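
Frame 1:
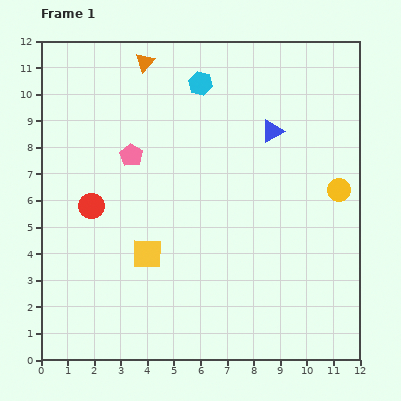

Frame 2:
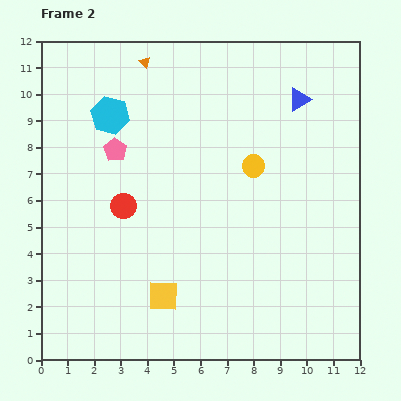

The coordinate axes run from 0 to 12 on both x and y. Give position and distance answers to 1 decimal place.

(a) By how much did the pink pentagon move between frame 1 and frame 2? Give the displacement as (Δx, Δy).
(-0.6, 0.2)

The pink pentagon was at (3.4, 7.7) in frame 1 and (2.8, 7.9) in frame 2.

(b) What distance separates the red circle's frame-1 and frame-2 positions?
1.2

The red circle moved from (1.9, 5.8) to (3.1, 5.8), a distance of √(1.2² + 0.0²) ≈ 1.2.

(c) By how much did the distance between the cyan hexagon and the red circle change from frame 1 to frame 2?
-2.8

Distance in frame 1: 6.2. Distance in frame 2: 3.4.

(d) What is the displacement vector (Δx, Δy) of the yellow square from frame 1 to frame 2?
(0.6, -1.6)

The yellow square was at (4.0, 4.0) in frame 1 and (4.6, 2.4) in frame 2.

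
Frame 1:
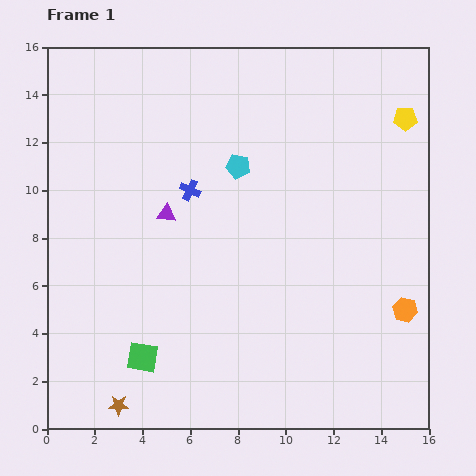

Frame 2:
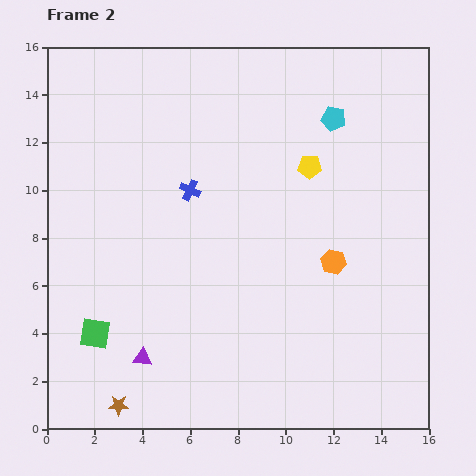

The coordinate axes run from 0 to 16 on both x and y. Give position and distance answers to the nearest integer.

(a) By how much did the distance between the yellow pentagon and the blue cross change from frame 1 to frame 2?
-4

Distance in frame 1: 9. Distance in frame 2: 5.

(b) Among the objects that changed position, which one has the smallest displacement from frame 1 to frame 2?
the green square

(moved 2)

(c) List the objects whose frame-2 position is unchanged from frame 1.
the blue cross, the brown star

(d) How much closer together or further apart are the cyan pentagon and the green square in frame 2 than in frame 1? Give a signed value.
+4

Distance in frame 1: 9. Distance in frame 2: 13.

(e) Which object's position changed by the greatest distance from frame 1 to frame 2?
the purple triangle

(moved 6; next 4)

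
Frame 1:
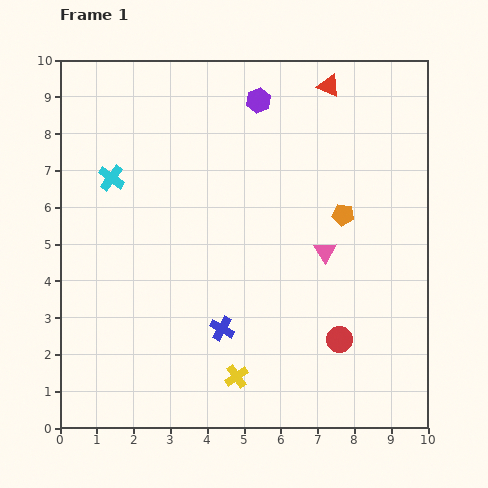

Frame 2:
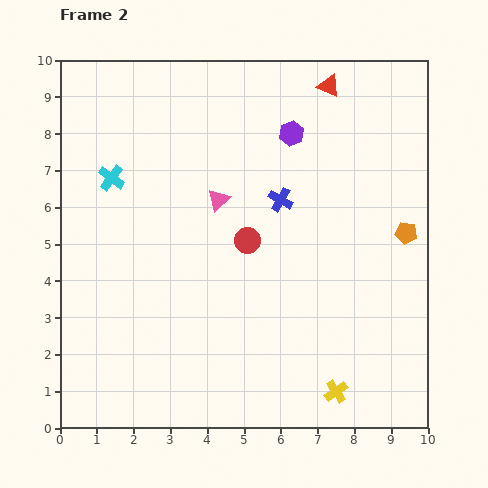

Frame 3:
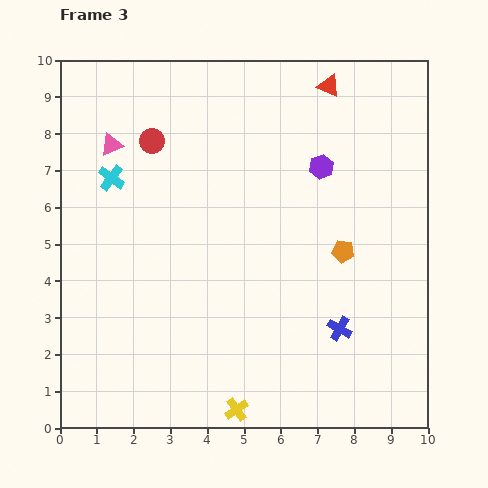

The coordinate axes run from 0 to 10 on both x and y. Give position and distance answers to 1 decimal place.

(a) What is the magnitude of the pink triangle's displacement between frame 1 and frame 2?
3.2

The pink triangle moved from (7.2, 4.8) to (4.3, 6.2), a distance of √(2.9² + 1.4²) ≈ 3.2.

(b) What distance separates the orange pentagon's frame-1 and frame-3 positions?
1.0

The orange pentagon moved from (7.7, 5.8) to (7.7, 4.8), a distance of √(0.0² + 1.0²) ≈ 1.0.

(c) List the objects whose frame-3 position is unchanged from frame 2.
the red triangle, the cyan cross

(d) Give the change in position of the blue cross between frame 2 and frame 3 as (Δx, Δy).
(1.6, -3.5)

The blue cross was at (6.0, 6.2) in frame 2 and (7.6, 2.7) in frame 3.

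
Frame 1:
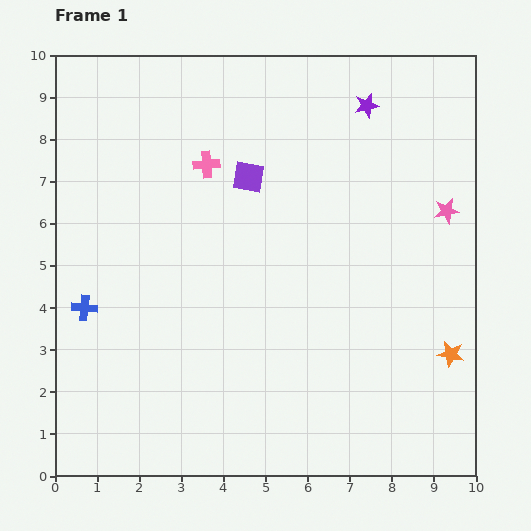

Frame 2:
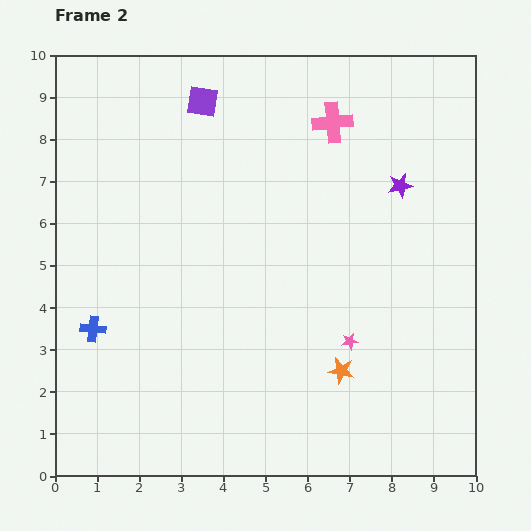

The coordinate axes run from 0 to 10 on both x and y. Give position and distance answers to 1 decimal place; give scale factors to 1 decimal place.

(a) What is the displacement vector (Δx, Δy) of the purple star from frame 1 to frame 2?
(0.8, -1.9)

The purple star was at (7.4, 8.8) in frame 1 and (8.2, 6.9) in frame 2.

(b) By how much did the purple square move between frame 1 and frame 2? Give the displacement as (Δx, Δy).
(-1.1, 1.8)

The purple square was at (4.6, 7.1) in frame 1 and (3.5, 8.9) in frame 2.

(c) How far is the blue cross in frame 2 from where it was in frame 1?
0.5

The blue cross moved from (0.7, 4.0) to (0.9, 3.5), a distance of √(0.2² + 0.5²) ≈ 0.5.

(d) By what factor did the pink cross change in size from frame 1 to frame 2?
1.5×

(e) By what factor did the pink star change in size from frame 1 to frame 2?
0.7×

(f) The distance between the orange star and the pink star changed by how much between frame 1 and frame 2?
-2.7

Distance in frame 1: 3.4. Distance in frame 2: 0.7.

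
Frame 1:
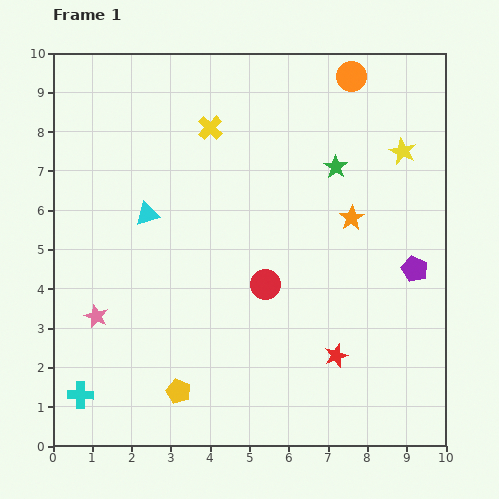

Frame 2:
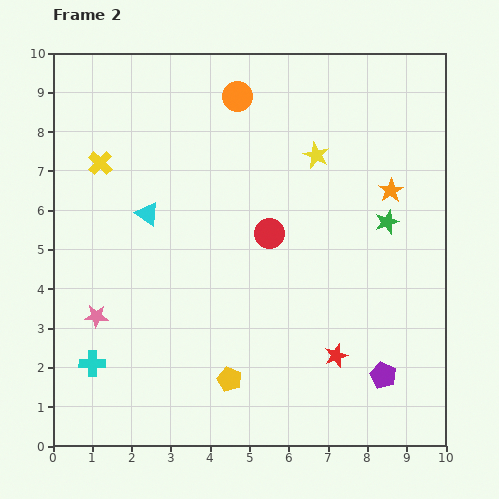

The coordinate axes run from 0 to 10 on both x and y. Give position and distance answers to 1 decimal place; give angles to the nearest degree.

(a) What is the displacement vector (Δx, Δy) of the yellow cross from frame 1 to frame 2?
(-2.8, -0.9)

The yellow cross was at (4.0, 8.1) in frame 1 and (1.2, 7.2) in frame 2.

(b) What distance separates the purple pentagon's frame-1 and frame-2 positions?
2.8

The purple pentagon moved from (9.2, 4.5) to (8.4, 1.8), a distance of √(0.8² + 2.7²) ≈ 2.8.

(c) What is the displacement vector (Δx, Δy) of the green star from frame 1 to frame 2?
(1.3, -1.4)

The green star was at (7.2, 7.1) in frame 1 and (8.5, 5.7) in frame 2.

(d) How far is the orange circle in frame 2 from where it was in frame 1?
2.9

The orange circle moved from (7.6, 9.4) to (4.7, 8.9), a distance of √(2.9² + 0.5²) ≈ 2.9.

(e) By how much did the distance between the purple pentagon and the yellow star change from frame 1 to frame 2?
+2.9

Distance in frame 1: 3.0. Distance in frame 2: 5.9.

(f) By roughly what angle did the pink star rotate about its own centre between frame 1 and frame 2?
22° counter-clockwise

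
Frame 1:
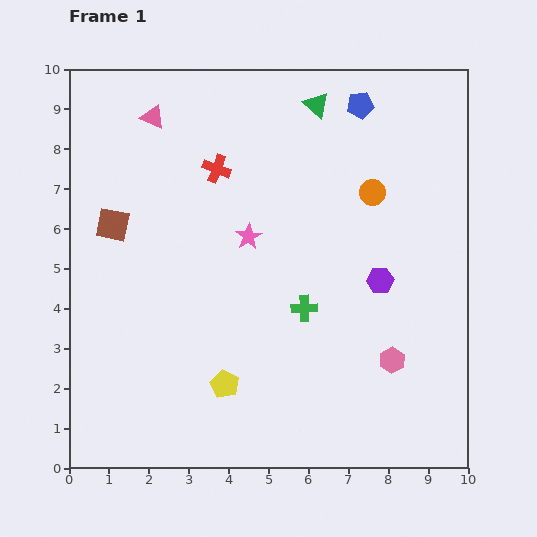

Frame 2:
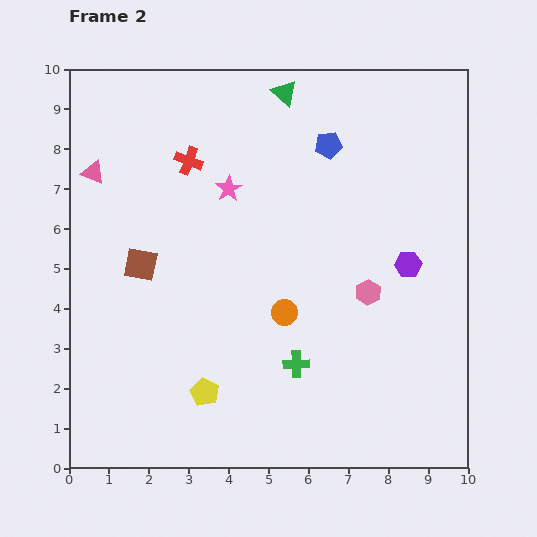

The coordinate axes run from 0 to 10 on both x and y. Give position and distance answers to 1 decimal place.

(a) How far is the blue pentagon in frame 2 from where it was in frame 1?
1.3

The blue pentagon moved from (7.3, 9.1) to (6.5, 8.1), a distance of √(0.8² + 1.0²) ≈ 1.3.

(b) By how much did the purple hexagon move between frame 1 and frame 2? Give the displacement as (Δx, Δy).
(0.7, 0.4)

The purple hexagon was at (7.8, 4.7) in frame 1 and (8.5, 5.1) in frame 2.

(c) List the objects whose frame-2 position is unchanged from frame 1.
none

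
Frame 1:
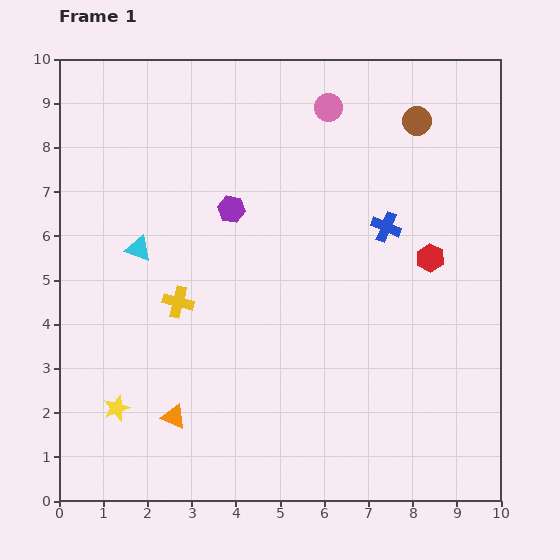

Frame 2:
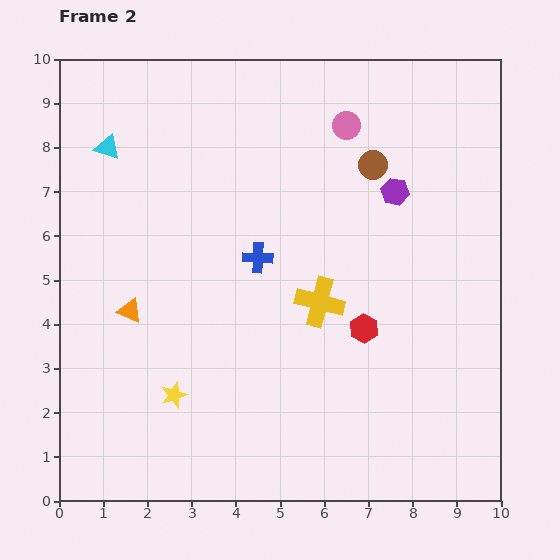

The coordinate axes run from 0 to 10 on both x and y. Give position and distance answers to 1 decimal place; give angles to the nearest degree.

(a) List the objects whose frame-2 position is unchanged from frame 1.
none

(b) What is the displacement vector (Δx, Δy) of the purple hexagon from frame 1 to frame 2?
(3.7, 0.4)

The purple hexagon was at (3.9, 6.6) in frame 1 and (7.6, 7.0) in frame 2.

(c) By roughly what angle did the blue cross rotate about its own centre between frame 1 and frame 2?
21° counter-clockwise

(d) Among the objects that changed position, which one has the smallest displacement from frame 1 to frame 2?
the pink circle

(moved 0.6)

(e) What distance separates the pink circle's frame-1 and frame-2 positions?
0.6

The pink circle moved from (6.1, 8.9) to (6.5, 8.5), a distance of √(0.4² + 0.4²) ≈ 0.6.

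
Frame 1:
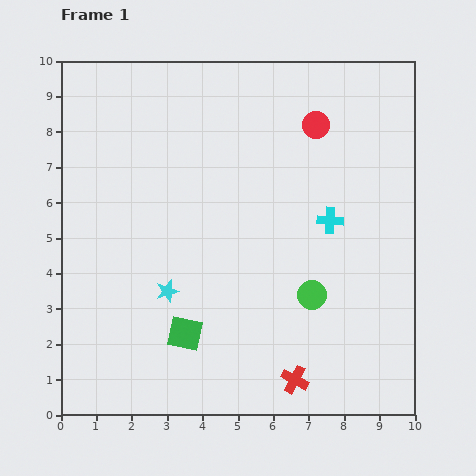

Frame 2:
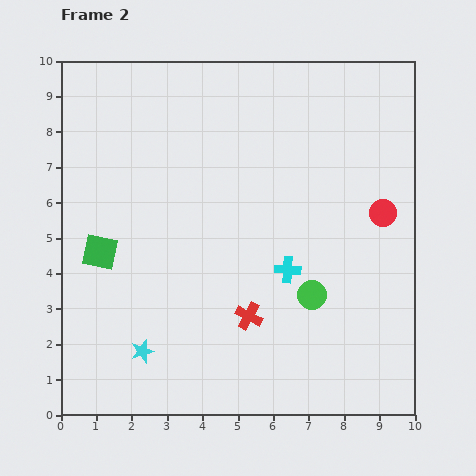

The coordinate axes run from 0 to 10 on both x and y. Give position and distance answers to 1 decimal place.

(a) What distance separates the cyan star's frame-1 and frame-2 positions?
1.8

The cyan star moved from (3.0, 3.5) to (2.3, 1.8), a distance of √(0.7² + 1.7²) ≈ 1.8.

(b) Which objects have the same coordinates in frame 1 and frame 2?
the green circle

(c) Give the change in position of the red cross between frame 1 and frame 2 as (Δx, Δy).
(-1.3, 1.8)

The red cross was at (6.6, 1.0) in frame 1 and (5.3, 2.8) in frame 2.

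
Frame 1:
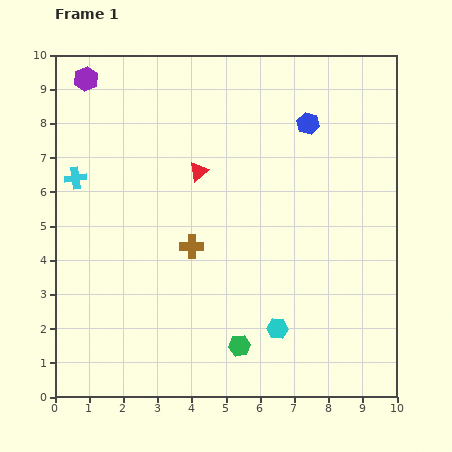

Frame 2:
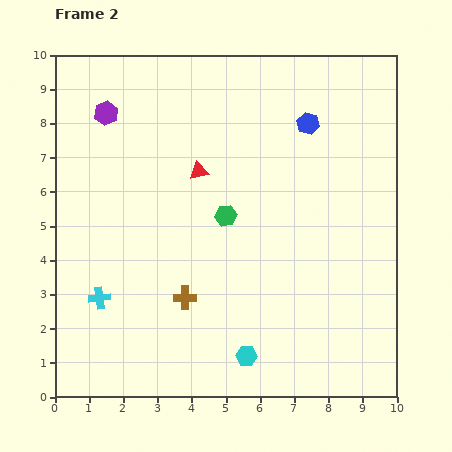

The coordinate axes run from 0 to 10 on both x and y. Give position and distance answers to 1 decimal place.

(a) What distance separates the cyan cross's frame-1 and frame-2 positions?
3.6

The cyan cross moved from (0.6, 6.4) to (1.3, 2.9), a distance of √(0.7² + 3.5²) ≈ 3.6.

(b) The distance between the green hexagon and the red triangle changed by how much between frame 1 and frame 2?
-3.7

Distance in frame 1: 5.2. Distance in frame 2: 1.5.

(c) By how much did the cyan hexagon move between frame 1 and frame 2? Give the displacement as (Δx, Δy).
(-0.9, -0.8)

The cyan hexagon was at (6.5, 2.0) in frame 1 and (5.6, 1.2) in frame 2.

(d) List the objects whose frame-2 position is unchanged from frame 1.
the red triangle, the blue hexagon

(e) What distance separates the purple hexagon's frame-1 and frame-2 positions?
1.2

The purple hexagon moved from (0.9, 9.3) to (1.5, 8.3), a distance of √(0.6² + 1.0²) ≈ 1.2.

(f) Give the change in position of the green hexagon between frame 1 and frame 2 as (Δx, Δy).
(-0.4, 3.8)

The green hexagon was at (5.4, 1.5) in frame 1 and (5.0, 5.3) in frame 2.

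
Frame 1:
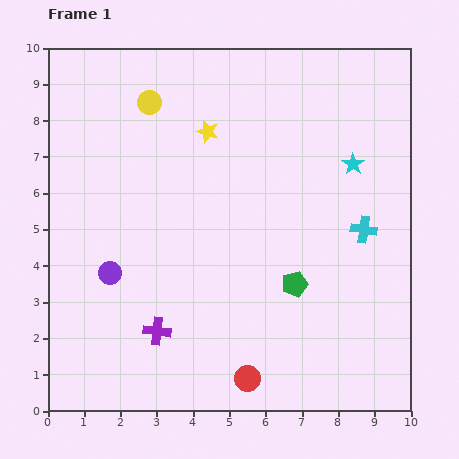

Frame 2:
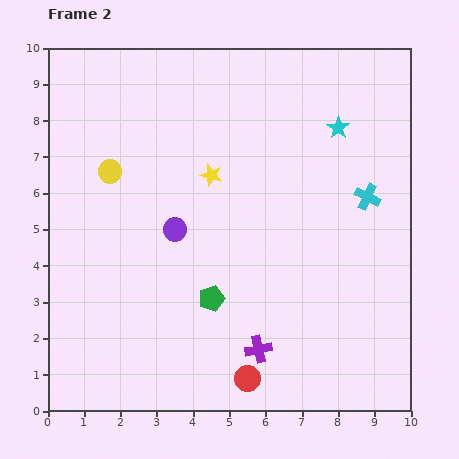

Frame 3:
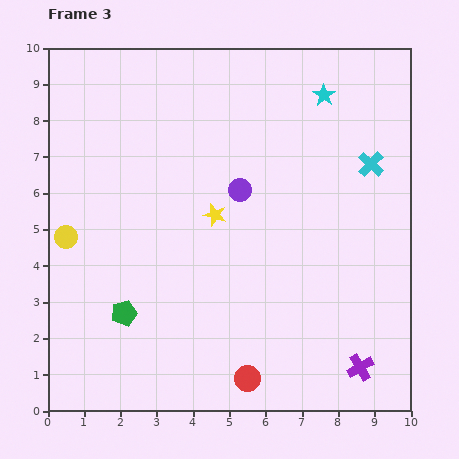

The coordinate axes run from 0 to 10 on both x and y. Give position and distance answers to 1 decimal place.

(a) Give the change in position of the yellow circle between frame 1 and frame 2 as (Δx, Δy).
(-1.1, -1.9)

The yellow circle was at (2.8, 8.5) in frame 1 and (1.7, 6.6) in frame 2.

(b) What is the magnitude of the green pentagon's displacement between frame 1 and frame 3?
4.8

The green pentagon moved from (6.8, 3.5) to (2.1, 2.7), a distance of √(4.7² + 0.8²) ≈ 4.8.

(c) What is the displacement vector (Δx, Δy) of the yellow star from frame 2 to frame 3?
(0.1, -1.1)

The yellow star was at (4.5, 6.5) in frame 2 and (4.6, 5.4) in frame 3.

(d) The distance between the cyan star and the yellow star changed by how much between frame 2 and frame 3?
+0.8

Distance in frame 2: 3.7. Distance in frame 3: 4.5.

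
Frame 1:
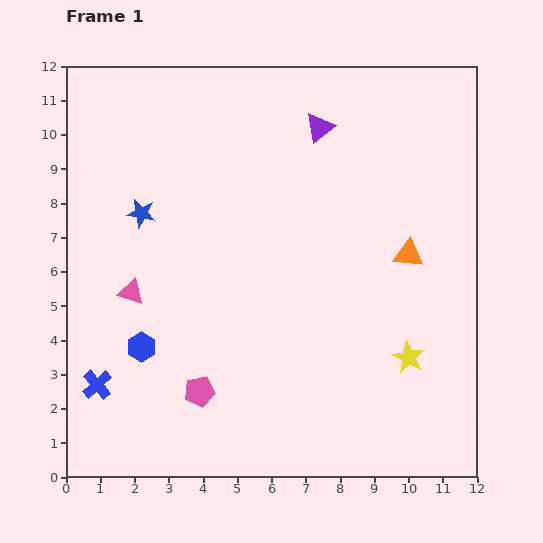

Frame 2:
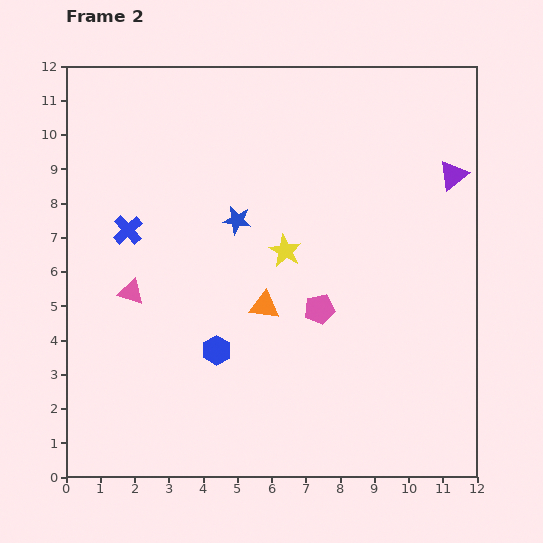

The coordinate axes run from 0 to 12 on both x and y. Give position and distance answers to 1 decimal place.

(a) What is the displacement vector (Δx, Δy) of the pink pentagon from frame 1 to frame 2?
(3.5, 2.4)

The pink pentagon was at (3.9, 2.5) in frame 1 and (7.4, 4.9) in frame 2.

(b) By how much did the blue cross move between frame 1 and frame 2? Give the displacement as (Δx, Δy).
(0.9, 4.5)

The blue cross was at (0.9, 2.7) in frame 1 and (1.8, 7.2) in frame 2.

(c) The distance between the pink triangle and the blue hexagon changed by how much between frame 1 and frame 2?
+1.4

Distance in frame 1: 1.6. Distance in frame 2: 3.0.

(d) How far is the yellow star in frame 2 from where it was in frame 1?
4.8

The yellow star moved from (10.0, 3.5) to (6.4, 6.6), a distance of √(3.6² + 3.1²) ≈ 4.8.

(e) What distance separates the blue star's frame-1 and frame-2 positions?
2.8

The blue star moved from (2.2, 7.7) to (5.0, 7.5), a distance of √(2.8² + 0.2²) ≈ 2.8.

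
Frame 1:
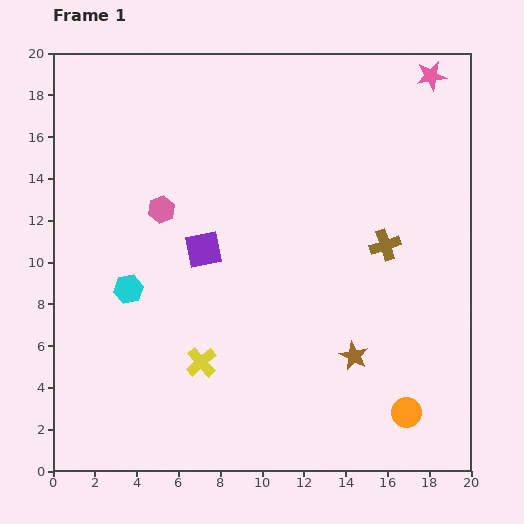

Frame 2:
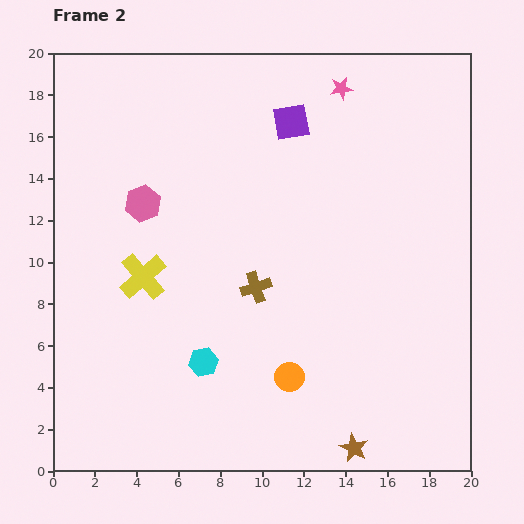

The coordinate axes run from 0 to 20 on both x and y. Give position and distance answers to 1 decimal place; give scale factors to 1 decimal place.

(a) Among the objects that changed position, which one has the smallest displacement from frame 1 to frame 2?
the pink hexagon

(moved 0.9)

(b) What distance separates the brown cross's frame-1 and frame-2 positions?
6.5

The brown cross moved from (15.9, 10.8) to (9.7, 8.8), a distance of √(6.2² + 2.0²) ≈ 6.5.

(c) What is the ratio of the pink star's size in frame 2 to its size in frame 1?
0.8×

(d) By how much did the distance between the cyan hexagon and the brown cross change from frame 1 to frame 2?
-8.1

Distance in frame 1: 12.5. Distance in frame 2: 4.4.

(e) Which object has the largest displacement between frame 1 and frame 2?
the purple square

(moved 7.4; next 6.5)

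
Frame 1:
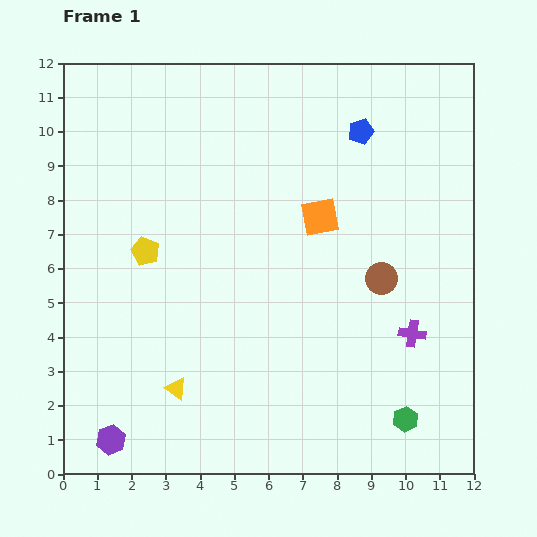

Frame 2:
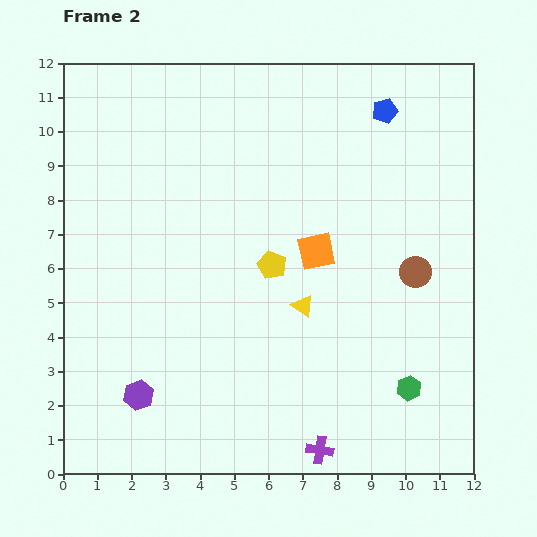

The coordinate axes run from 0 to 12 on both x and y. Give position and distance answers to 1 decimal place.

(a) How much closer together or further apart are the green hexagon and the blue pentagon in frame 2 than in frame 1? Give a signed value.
-0.4

Distance in frame 1: 8.5. Distance in frame 2: 8.1.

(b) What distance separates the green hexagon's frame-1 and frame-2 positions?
0.9

The green hexagon moved from (10.0, 1.6) to (10.1, 2.5), a distance of √(0.1² + 0.9²) ≈ 0.9.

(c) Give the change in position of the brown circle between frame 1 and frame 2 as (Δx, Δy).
(1.0, 0.2)

The brown circle was at (9.3, 5.7) in frame 1 and (10.3, 5.9) in frame 2.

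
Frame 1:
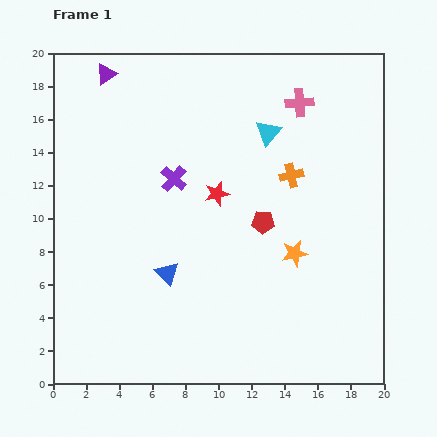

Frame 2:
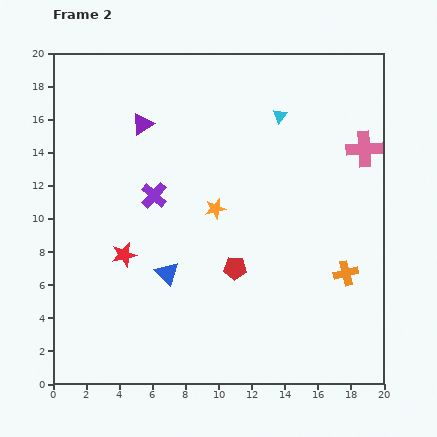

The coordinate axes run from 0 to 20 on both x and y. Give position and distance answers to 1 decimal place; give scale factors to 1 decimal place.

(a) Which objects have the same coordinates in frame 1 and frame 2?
the blue triangle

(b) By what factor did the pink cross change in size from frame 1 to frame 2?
1.3×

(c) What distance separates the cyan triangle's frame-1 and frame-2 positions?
1.2

The cyan triangle moved from (13.0, 15.2) to (13.7, 16.2), a distance of √(0.7² + 1.0²) ≈ 1.2.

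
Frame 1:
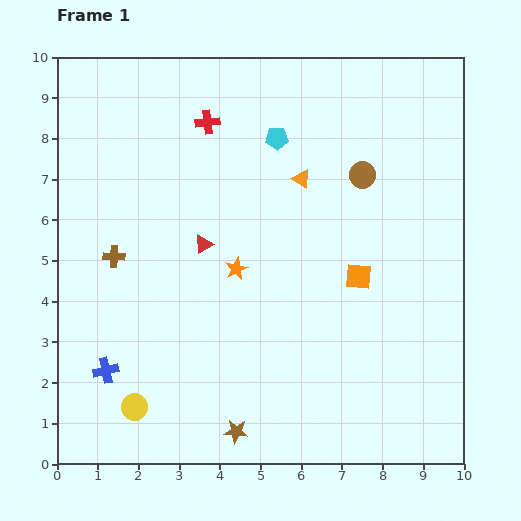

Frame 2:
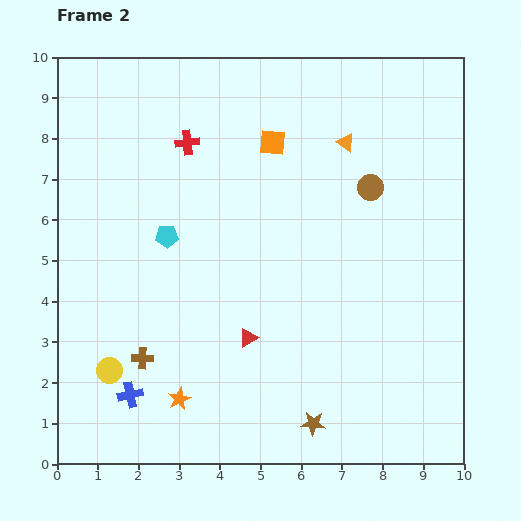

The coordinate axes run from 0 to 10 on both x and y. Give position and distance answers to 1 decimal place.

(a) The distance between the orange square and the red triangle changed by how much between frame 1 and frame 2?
+0.9

Distance in frame 1: 3.9. Distance in frame 2: 4.8.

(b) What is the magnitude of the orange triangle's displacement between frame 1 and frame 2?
1.4

The orange triangle moved from (6.0, 7.0) to (7.1, 7.9), a distance of √(1.1² + 0.9²) ≈ 1.4.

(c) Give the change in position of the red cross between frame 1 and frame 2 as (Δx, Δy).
(-0.5, -0.5)

The red cross was at (3.7, 8.4) in frame 1 and (3.2, 7.9) in frame 2.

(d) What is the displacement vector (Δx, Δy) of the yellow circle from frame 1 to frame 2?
(-0.6, 0.9)

The yellow circle was at (1.9, 1.4) in frame 1 and (1.3, 2.3) in frame 2.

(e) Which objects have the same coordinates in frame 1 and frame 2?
none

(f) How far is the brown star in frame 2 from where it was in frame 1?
1.9

The brown star moved from (4.4, 0.8) to (6.3, 1.0), a distance of √(1.9² + 0.2²) ≈ 1.9.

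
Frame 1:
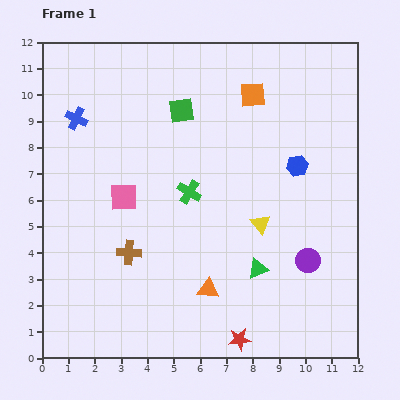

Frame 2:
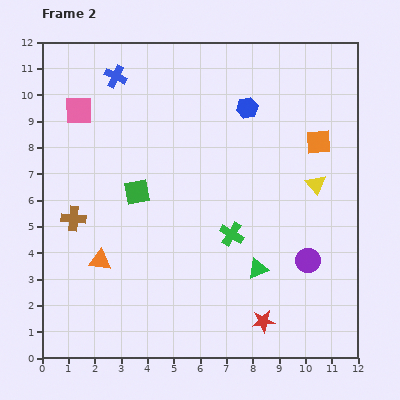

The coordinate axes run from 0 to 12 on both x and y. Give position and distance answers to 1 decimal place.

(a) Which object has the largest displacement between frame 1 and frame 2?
the orange triangle

(moved 4.2; next 3.7)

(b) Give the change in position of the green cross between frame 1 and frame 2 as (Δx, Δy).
(1.6, -1.6)

The green cross was at (5.6, 6.3) in frame 1 and (7.2, 4.7) in frame 2.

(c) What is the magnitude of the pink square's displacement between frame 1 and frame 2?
3.7

The pink square moved from (3.1, 6.1) to (1.4, 9.4), a distance of √(1.7² + 3.3²) ≈ 3.7.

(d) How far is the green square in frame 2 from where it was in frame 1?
3.5

The green square moved from (5.3, 9.4) to (3.6, 6.3), a distance of √(1.7² + 3.1²) ≈ 3.5.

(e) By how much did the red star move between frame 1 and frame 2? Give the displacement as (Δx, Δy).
(0.9, 0.7)

The red star was at (7.5, 0.7) in frame 1 and (8.4, 1.4) in frame 2.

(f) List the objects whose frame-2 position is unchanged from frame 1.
the green triangle, the purple circle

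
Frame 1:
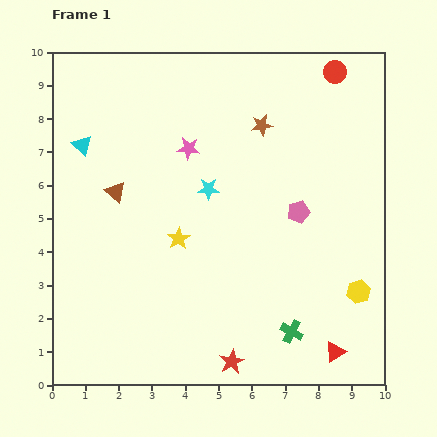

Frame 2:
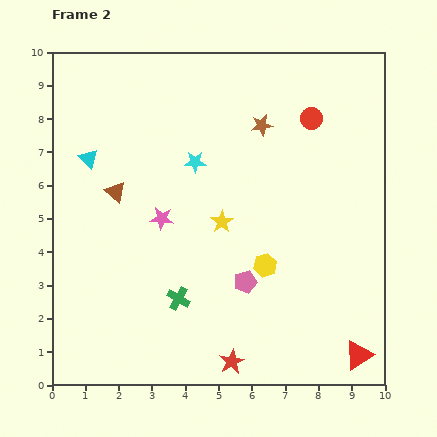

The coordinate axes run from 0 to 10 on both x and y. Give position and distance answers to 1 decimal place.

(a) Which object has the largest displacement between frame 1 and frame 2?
the green cross

(moved 3.5; next 2.9)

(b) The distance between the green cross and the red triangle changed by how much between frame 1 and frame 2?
+4.3

Distance in frame 1: 1.4. Distance in frame 2: 5.7.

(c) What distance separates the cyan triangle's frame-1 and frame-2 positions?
0.4

The cyan triangle moved from (0.9, 7.2) to (1.1, 6.8), a distance of √(0.2² + 0.4²) ≈ 0.4.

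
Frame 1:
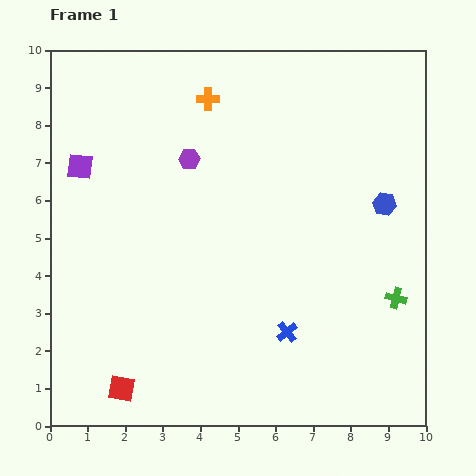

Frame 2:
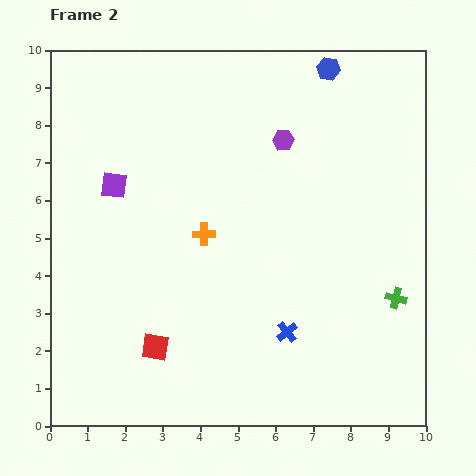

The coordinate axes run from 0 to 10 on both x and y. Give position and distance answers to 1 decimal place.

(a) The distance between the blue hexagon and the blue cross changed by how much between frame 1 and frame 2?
+2.8

Distance in frame 1: 4.3. Distance in frame 2: 7.1.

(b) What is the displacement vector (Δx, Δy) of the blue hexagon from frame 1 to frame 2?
(-1.5, 3.6)

The blue hexagon was at (8.9, 5.9) in frame 1 and (7.4, 9.5) in frame 2.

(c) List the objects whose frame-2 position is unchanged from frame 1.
the green cross, the blue cross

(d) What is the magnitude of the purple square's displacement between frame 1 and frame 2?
1.0

The purple square moved from (0.8, 6.9) to (1.7, 6.4), a distance of √(0.9² + 0.5²) ≈ 1.0.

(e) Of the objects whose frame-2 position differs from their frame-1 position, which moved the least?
the purple square

(moved 1.0)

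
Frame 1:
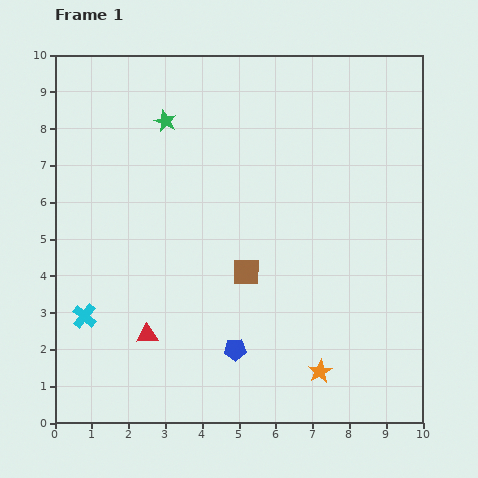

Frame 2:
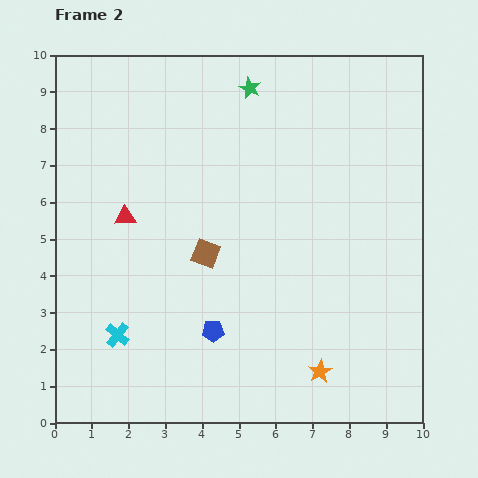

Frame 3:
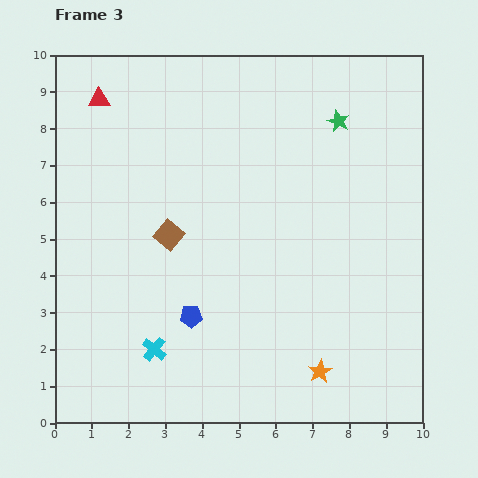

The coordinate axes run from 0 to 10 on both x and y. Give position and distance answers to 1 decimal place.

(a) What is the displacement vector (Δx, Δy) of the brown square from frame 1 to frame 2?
(-1.1, 0.5)

The brown square was at (5.2, 4.1) in frame 1 and (4.1, 4.6) in frame 2.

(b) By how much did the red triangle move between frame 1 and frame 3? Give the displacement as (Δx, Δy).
(-1.3, 6.4)

The red triangle was at (2.5, 2.4) in frame 1 and (1.2, 8.8) in frame 3.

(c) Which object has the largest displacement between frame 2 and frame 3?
the red triangle

(moved 3.3; next 2.6)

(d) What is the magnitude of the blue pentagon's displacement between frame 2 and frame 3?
0.7

The blue pentagon moved from (4.3, 2.5) to (3.7, 2.9), a distance of √(0.6² + 0.4²) ≈ 0.7.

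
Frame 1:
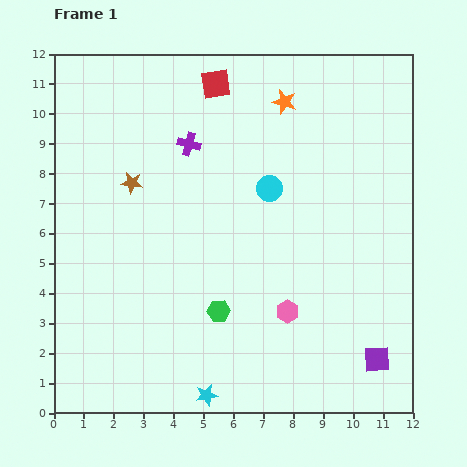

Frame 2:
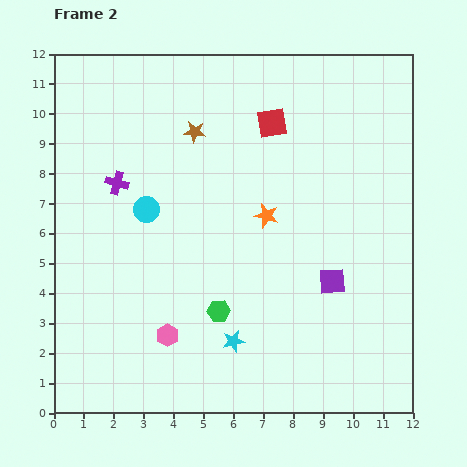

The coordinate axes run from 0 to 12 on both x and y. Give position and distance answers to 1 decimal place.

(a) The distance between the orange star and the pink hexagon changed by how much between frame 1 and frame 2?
-1.8

Distance in frame 1: 7.0. Distance in frame 2: 5.2.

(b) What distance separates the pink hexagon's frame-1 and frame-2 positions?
4.1

The pink hexagon moved from (7.8, 3.4) to (3.8, 2.6), a distance of √(4.0² + 0.8²) ≈ 4.1.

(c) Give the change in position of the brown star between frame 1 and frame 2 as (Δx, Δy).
(2.1, 1.7)

The brown star was at (2.6, 7.7) in frame 1 and (4.7, 9.4) in frame 2.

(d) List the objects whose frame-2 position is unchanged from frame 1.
the green hexagon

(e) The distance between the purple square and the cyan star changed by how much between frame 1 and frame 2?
-1.9

Distance in frame 1: 5.8. Distance in frame 2: 3.9.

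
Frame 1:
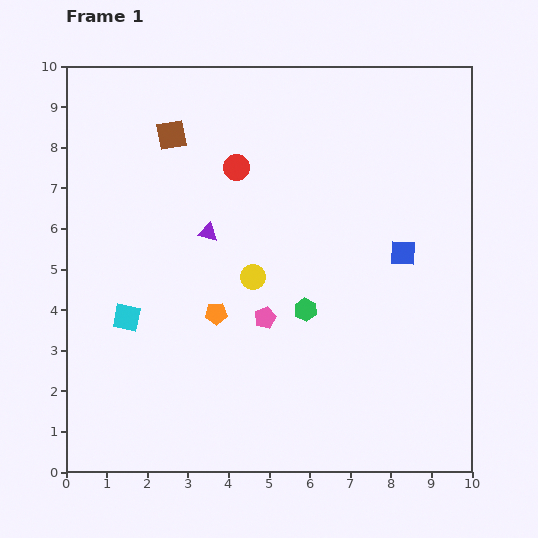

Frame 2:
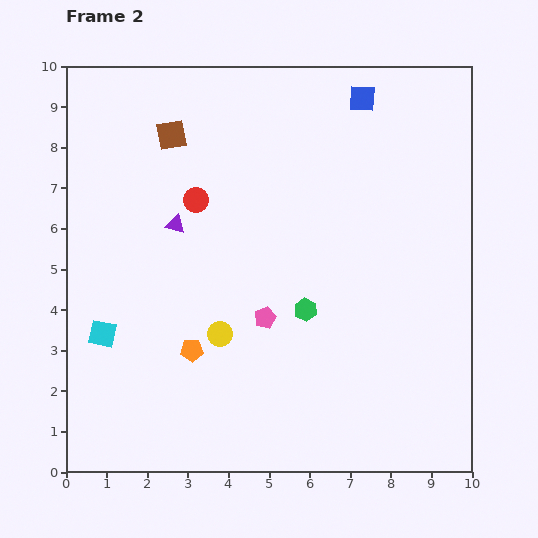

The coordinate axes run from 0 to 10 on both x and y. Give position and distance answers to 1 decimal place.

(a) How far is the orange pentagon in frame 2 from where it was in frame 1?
1.1

The orange pentagon moved from (3.7, 3.9) to (3.1, 3.0), a distance of √(0.6² + 0.9²) ≈ 1.1.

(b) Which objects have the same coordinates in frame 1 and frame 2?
the brown square, the pink pentagon, the green hexagon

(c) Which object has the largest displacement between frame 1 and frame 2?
the blue square

(moved 3.9; next 1.6)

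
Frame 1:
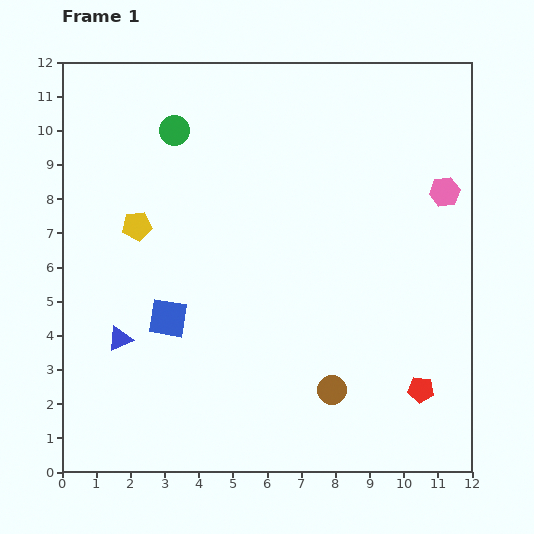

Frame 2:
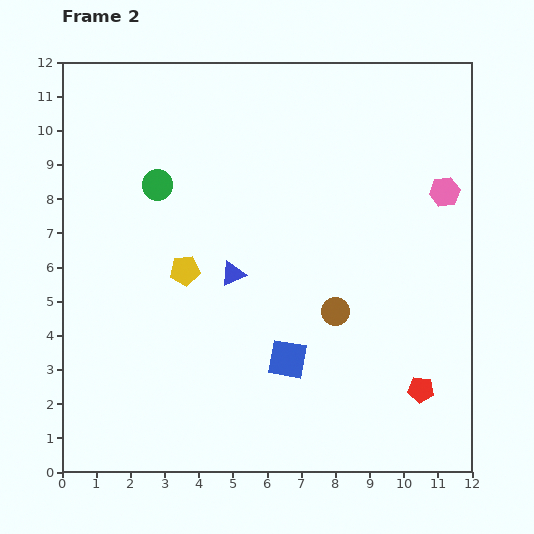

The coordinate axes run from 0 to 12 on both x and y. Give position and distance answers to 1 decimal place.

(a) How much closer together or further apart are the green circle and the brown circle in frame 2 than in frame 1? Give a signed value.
-2.5

Distance in frame 1: 8.9. Distance in frame 2: 6.4.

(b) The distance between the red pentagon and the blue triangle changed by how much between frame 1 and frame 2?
-2.4

Distance in frame 1: 8.9. Distance in frame 2: 6.5.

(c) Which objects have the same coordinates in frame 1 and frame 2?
the pink hexagon, the red pentagon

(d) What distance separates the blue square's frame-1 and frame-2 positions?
3.7

The blue square moved from (3.1, 4.5) to (6.6, 3.3), a distance of √(3.5² + 1.2²) ≈ 3.7.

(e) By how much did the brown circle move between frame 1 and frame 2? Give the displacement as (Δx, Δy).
(0.1, 2.3)

The brown circle was at (7.9, 2.4) in frame 1 and (8.0, 4.7) in frame 2.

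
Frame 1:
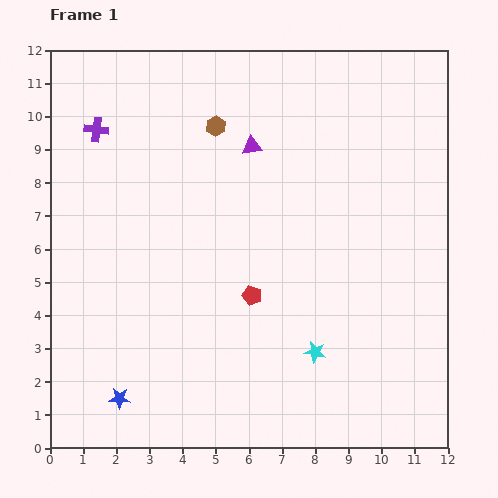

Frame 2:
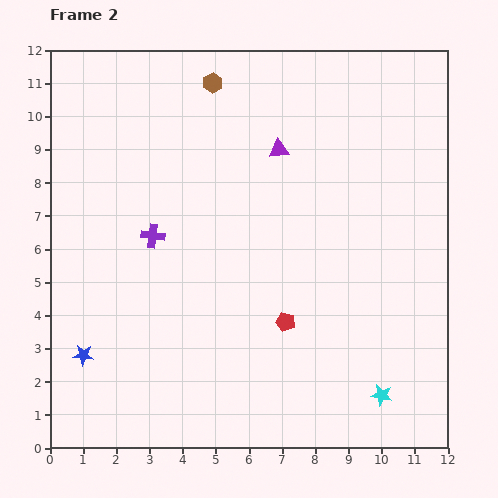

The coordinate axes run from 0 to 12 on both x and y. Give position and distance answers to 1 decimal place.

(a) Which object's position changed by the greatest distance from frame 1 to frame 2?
the purple cross

(moved 3.6; next 2.4)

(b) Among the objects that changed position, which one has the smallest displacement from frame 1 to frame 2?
the purple triangle

(moved 0.8)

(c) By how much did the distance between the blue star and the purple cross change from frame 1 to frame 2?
-3.9

Distance in frame 1: 8.1. Distance in frame 2: 4.2.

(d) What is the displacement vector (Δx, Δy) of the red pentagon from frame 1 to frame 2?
(1.0, -0.8)

The red pentagon was at (6.1, 4.6) in frame 1 and (7.1, 3.8) in frame 2.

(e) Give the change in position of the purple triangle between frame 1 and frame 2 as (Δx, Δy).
(0.8, -0.1)

The purple triangle was at (6.1, 9.1) in frame 1 and (6.9, 9.0) in frame 2.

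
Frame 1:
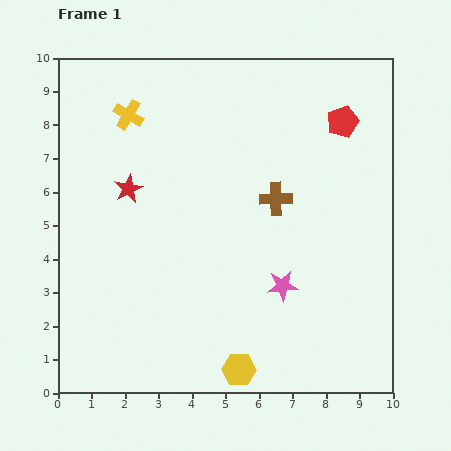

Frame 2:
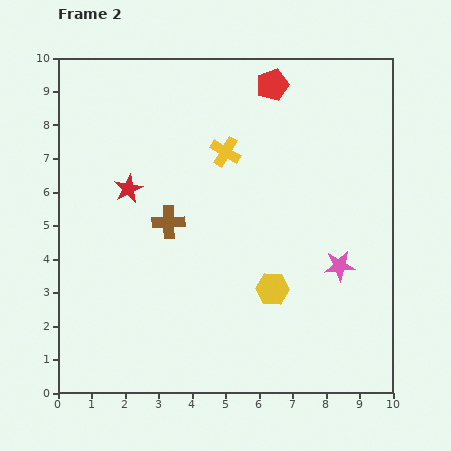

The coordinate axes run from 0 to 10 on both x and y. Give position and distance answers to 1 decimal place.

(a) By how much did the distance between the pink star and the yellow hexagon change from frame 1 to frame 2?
-0.7

Distance in frame 1: 2.8. Distance in frame 2: 2.1.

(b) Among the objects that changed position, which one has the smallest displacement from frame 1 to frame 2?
the pink star

(moved 1.8)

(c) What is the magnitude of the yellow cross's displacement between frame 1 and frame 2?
3.1

The yellow cross moved from (2.1, 8.3) to (5.0, 7.2), a distance of √(2.9² + 1.1²) ≈ 3.1.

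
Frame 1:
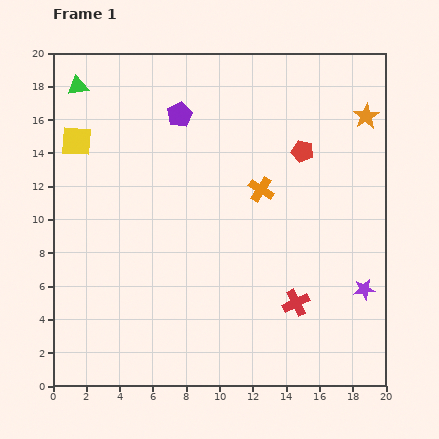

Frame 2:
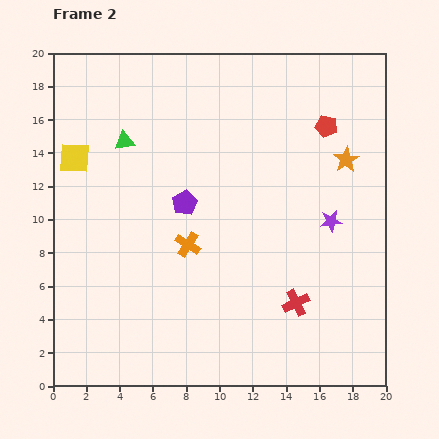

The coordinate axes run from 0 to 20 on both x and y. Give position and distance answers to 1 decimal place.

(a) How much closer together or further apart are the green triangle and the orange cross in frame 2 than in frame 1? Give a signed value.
-5.3

Distance in frame 1: 12.6. Distance in frame 2: 7.3.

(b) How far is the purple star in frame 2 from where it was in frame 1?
4.6

The purple star moved from (18.7, 5.8) to (16.7, 9.9), a distance of √(2.0² + 4.1²) ≈ 4.6.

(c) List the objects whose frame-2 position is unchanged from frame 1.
the red cross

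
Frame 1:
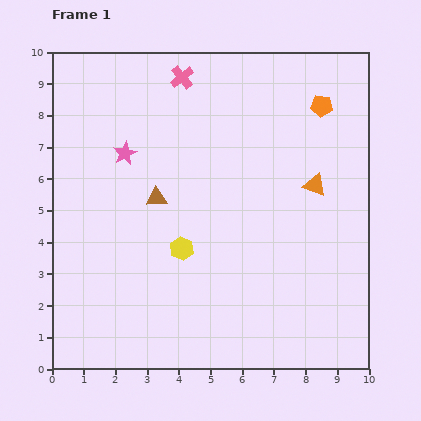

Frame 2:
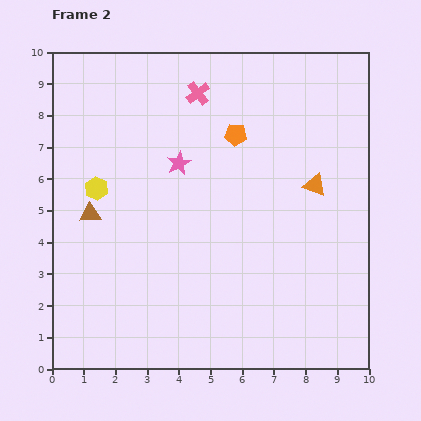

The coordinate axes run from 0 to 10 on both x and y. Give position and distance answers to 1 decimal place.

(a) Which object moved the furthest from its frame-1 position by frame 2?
the yellow hexagon

(moved 3.3; next 2.8)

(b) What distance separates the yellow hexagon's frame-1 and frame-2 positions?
3.3

The yellow hexagon moved from (4.1, 3.8) to (1.4, 5.7), a distance of √(2.7² + 1.9²) ≈ 3.3.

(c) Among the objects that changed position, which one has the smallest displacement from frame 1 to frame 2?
the pink cross

(moved 0.7)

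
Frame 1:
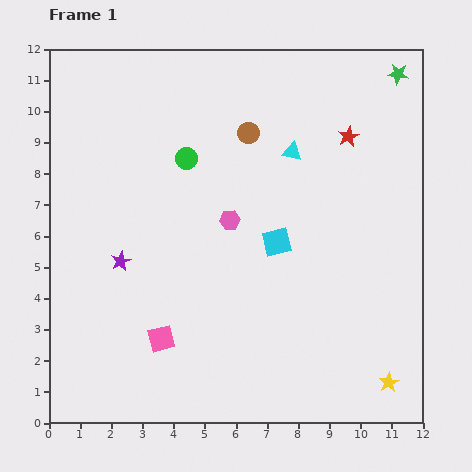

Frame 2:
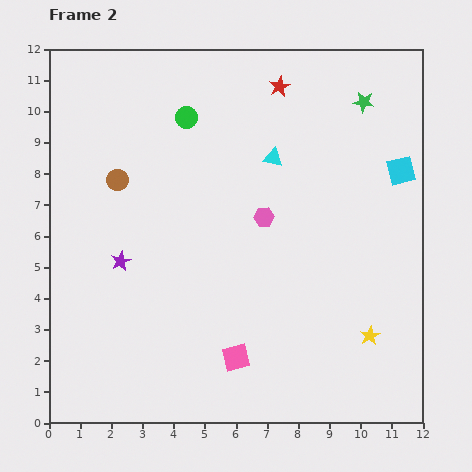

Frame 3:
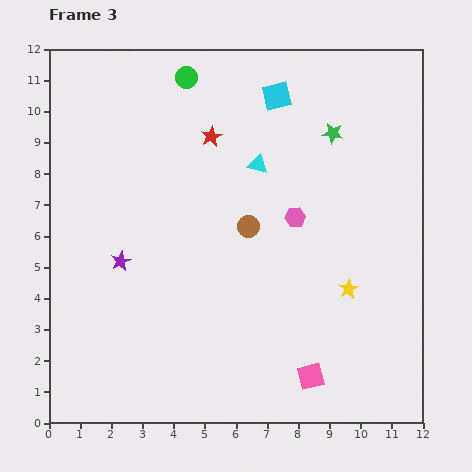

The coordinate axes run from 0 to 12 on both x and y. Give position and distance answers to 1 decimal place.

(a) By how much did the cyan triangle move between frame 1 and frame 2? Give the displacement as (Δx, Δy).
(-0.6, -0.2)

The cyan triangle was at (7.8, 8.7) in frame 1 and (7.2, 8.5) in frame 2.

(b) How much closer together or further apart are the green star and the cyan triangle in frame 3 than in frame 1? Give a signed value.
-1.6

Distance in frame 1: 4.2. Distance in frame 3: 2.6.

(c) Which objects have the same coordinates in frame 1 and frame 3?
the purple star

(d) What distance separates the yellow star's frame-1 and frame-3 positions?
3.3

The yellow star moved from (10.9, 1.3) to (9.6, 4.3), a distance of √(1.3² + 3.0²) ≈ 3.3.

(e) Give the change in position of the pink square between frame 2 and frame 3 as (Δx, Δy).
(2.4, -0.6)

The pink square was at (6.0, 2.1) in frame 2 and (8.4, 1.5) in frame 3.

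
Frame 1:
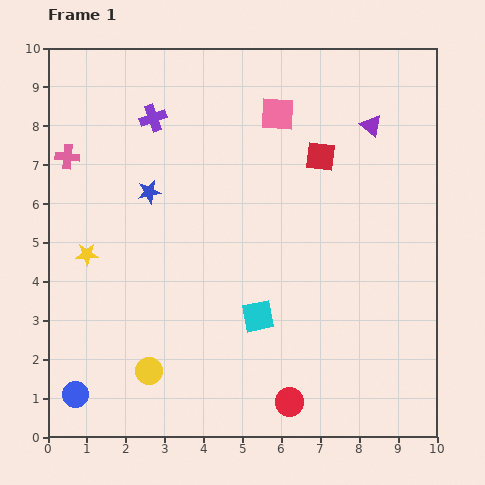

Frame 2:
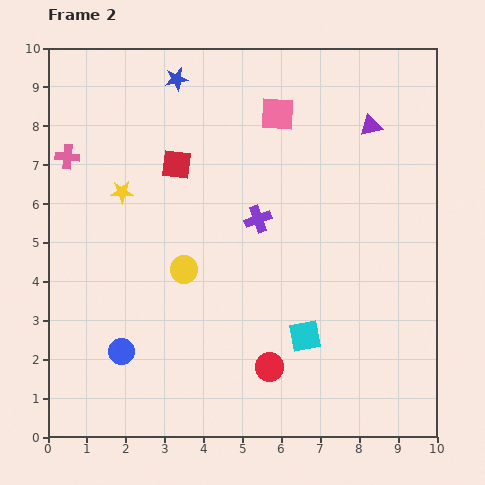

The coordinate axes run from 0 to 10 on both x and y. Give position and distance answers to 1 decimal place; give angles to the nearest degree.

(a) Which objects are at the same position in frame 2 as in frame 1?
the pink cross, the purple triangle, the pink square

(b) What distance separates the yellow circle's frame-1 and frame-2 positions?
2.8

The yellow circle moved from (2.6, 1.7) to (3.5, 4.3), a distance of √(0.9² + 2.6²) ≈ 2.8.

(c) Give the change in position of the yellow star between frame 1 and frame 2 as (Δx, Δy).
(0.9, 1.6)

The yellow star was at (1.0, 4.7) in frame 1 and (1.9, 6.3) in frame 2.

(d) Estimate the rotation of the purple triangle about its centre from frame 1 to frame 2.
55° counter-clockwise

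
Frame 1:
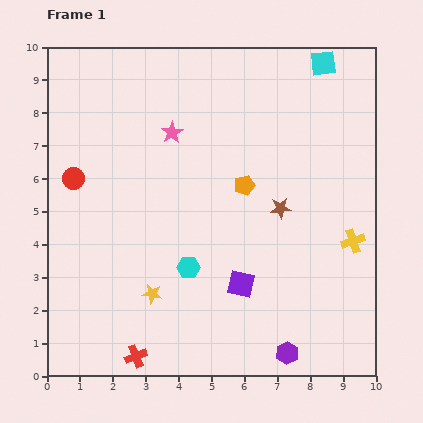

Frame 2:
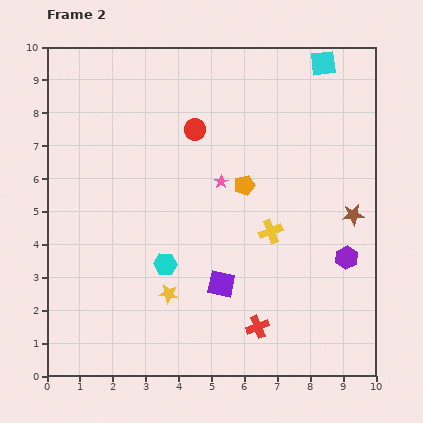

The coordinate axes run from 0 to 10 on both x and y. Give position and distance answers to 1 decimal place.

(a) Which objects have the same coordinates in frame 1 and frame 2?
the orange pentagon, the cyan square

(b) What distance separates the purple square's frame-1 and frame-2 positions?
0.6

The purple square moved from (5.9, 2.8) to (5.3, 2.8), a distance of √(0.6² + 0.0²) ≈ 0.6.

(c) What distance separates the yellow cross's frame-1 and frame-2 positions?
2.5

The yellow cross moved from (9.3, 4.1) to (6.8, 4.4), a distance of √(2.5² + 0.3²) ≈ 2.5.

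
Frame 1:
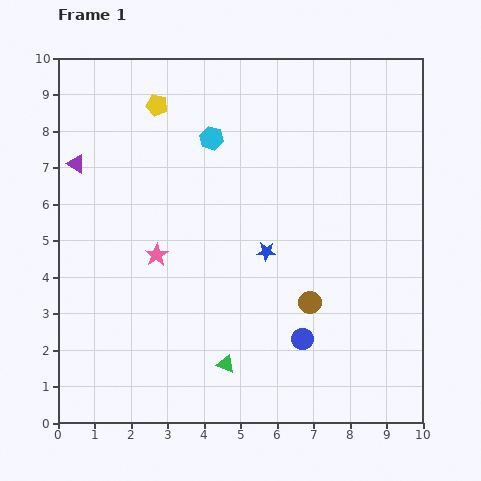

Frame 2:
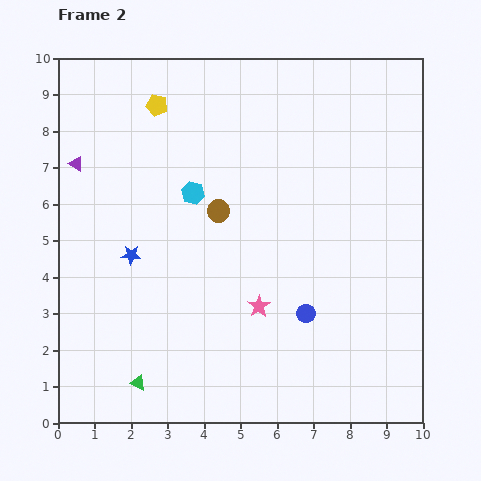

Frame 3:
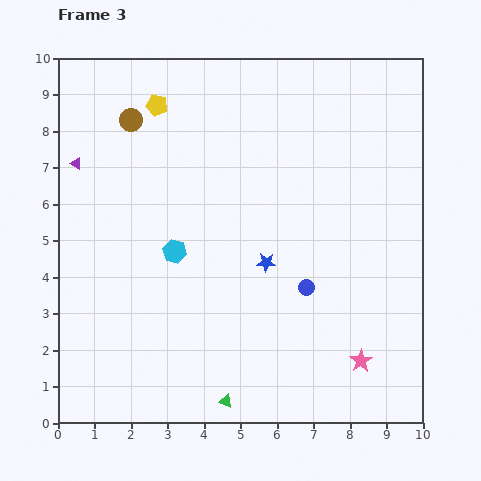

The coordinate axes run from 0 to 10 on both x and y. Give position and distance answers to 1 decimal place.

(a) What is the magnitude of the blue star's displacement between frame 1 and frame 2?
3.7

The blue star moved from (5.7, 4.7) to (2.0, 4.6), a distance of √(3.7² + 0.1²) ≈ 3.7.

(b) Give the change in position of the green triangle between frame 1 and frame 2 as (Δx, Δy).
(-2.4, -0.5)

The green triangle was at (4.6, 1.6) in frame 1 and (2.2, 1.1) in frame 2.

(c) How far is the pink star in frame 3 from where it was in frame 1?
6.3

The pink star moved from (2.7, 4.6) to (8.3, 1.7), a distance of √(5.6² + 2.9²) ≈ 6.3.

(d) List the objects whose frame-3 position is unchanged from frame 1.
the purple triangle, the yellow pentagon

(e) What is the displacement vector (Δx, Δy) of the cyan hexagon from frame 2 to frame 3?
(-0.5, -1.6)

The cyan hexagon was at (3.7, 6.3) in frame 2 and (3.2, 4.7) in frame 3.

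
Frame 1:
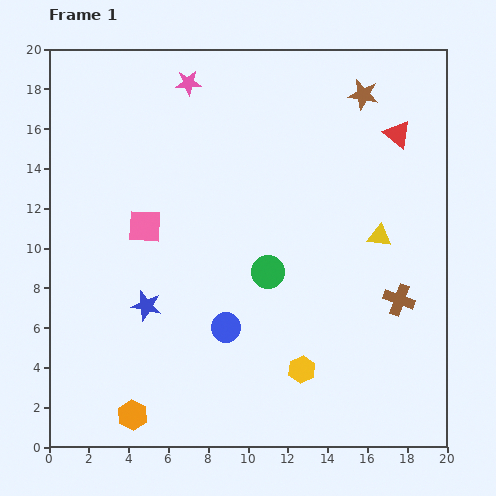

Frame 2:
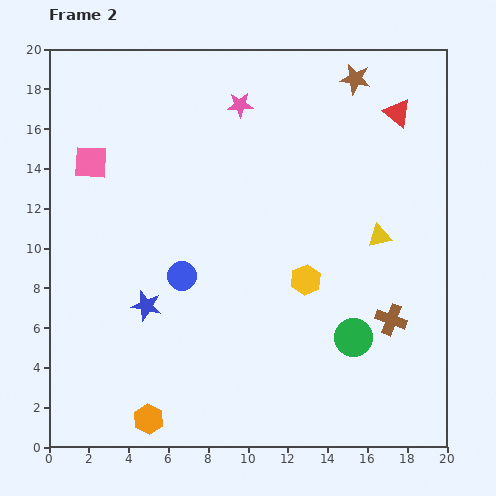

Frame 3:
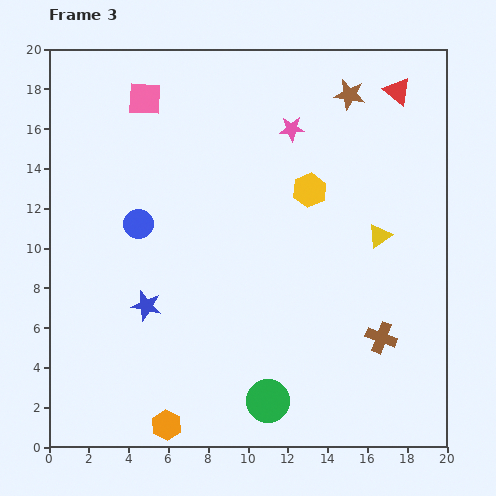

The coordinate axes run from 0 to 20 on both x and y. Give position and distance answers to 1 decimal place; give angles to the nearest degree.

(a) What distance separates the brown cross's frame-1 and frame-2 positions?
1.1

The brown cross moved from (17.6, 7.4) to (17.2, 6.4), a distance of √(0.4² + 1.0²) ≈ 1.1.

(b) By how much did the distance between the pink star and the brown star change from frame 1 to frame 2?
-2.9

Distance in frame 1: 8.8. Distance in frame 2: 5.9.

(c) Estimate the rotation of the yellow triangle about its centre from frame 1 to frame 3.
44° counter-clockwise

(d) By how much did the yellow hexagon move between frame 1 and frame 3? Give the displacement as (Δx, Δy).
(0.4, 9.0)

The yellow hexagon was at (12.7, 3.9) in frame 1 and (13.1, 12.9) in frame 3.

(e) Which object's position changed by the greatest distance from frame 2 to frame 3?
the green circle

(moved 5.4; next 4.5)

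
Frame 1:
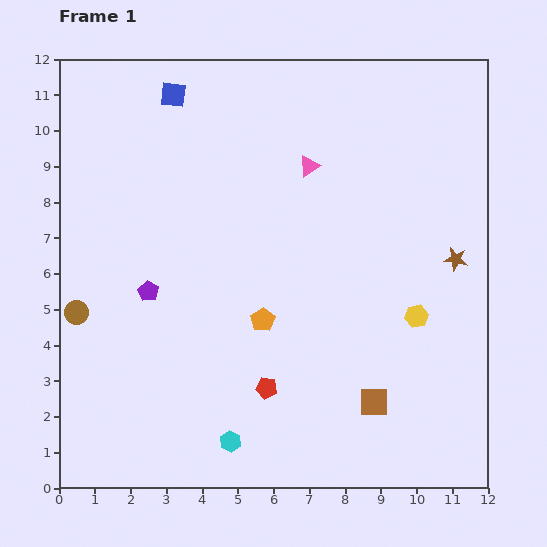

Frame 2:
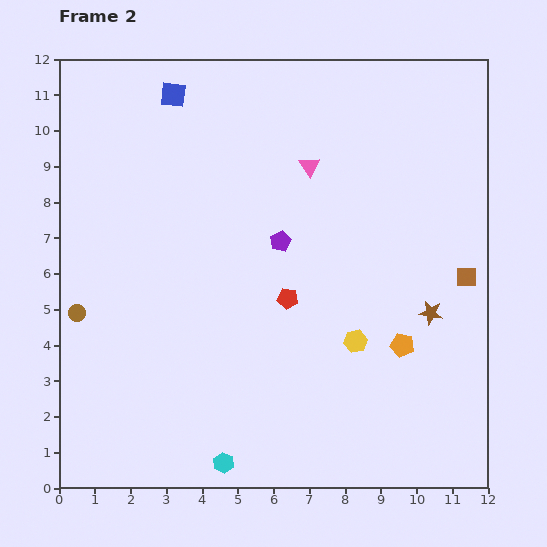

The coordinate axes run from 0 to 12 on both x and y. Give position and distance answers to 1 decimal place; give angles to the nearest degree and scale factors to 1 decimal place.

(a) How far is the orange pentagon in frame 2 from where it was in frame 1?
4.0

The orange pentagon moved from (5.7, 4.7) to (9.6, 4.0), a distance of √(3.9² + 0.7²) ≈ 4.0.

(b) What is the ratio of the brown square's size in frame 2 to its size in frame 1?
0.7×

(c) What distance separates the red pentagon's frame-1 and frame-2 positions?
2.6

The red pentagon moved from (5.8, 2.8) to (6.4, 5.3), a distance of √(0.6² + 2.5²) ≈ 2.6.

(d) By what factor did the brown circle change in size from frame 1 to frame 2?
0.7×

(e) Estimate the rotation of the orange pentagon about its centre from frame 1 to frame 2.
27° counter-clockwise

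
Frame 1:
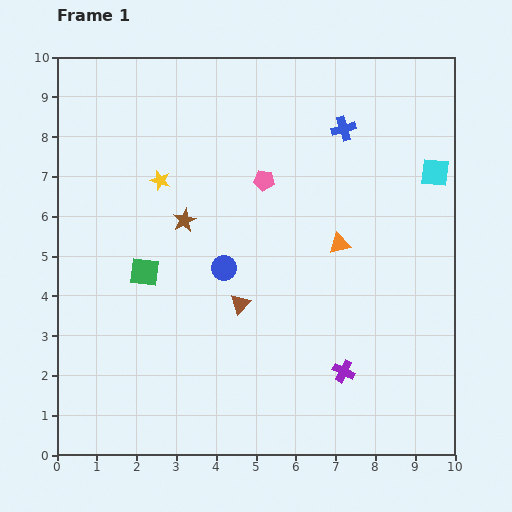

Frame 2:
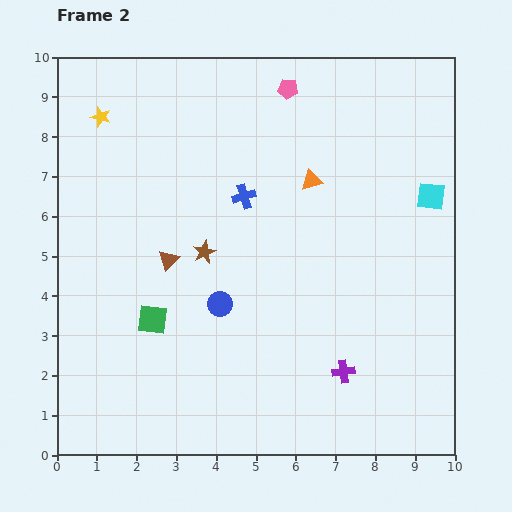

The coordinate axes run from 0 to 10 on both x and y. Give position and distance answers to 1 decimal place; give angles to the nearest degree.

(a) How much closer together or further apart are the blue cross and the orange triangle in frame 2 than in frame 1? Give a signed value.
-1.2

Distance in frame 1: 2.9. Distance in frame 2: 1.7.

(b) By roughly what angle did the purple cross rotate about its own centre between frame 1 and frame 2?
36° counter-clockwise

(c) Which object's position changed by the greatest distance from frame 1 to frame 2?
the blue cross

(moved 3.0; next 2.4)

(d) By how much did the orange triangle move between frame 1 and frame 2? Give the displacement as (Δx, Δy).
(-0.7, 1.6)

The orange triangle was at (7.1, 5.3) in frame 1 and (6.4, 6.9) in frame 2.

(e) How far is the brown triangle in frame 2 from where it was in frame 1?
2.1

The brown triangle moved from (4.6, 3.8) to (2.8, 4.9), a distance of √(1.8² + 1.1²) ≈ 2.1.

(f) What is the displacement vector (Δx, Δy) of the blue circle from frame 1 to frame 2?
(-0.1, -0.9)

The blue circle was at (4.2, 4.7) in frame 1 and (4.1, 3.8) in frame 2.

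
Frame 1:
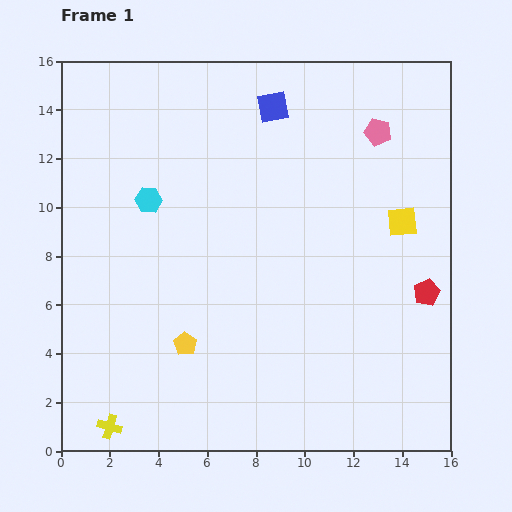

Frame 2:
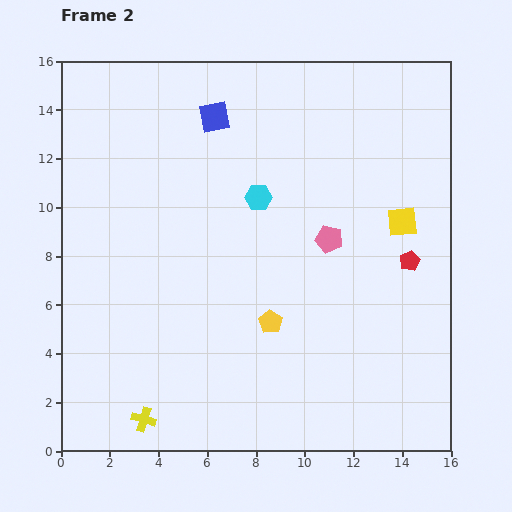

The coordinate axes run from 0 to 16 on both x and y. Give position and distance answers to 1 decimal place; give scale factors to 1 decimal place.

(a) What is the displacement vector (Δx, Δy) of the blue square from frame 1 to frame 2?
(-2.4, -0.4)

The blue square was at (8.7, 14.1) in frame 1 and (6.3, 13.7) in frame 2.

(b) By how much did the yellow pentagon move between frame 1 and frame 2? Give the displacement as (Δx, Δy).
(3.5, 0.9)

The yellow pentagon was at (5.1, 4.4) in frame 1 and (8.6, 5.3) in frame 2.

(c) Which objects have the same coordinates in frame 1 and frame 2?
the yellow square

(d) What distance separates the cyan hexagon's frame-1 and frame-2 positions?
4.5

The cyan hexagon moved from (3.6, 10.3) to (8.1, 10.4), a distance of √(4.5² + 0.1²) ≈ 4.5.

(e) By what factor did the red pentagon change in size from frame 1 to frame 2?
0.7×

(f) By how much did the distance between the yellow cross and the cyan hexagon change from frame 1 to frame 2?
+0.8

Distance in frame 1: 9.4. Distance in frame 2: 10.2.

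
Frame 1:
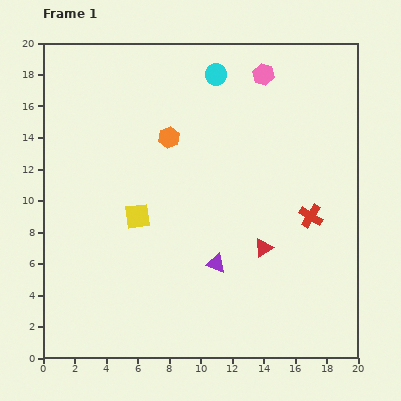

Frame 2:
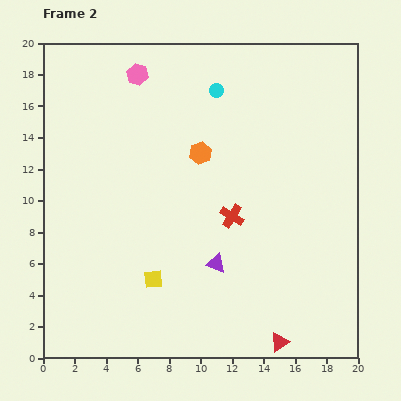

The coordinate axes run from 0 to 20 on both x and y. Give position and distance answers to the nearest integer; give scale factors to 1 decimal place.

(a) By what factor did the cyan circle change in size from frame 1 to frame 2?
0.6×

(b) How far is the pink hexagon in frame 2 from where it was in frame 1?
8

The pink hexagon moved from (14, 18) to (6, 18), a distance of √(8² + 0²) ≈ 8.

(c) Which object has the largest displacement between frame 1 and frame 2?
the pink hexagon

(moved 8; next 6)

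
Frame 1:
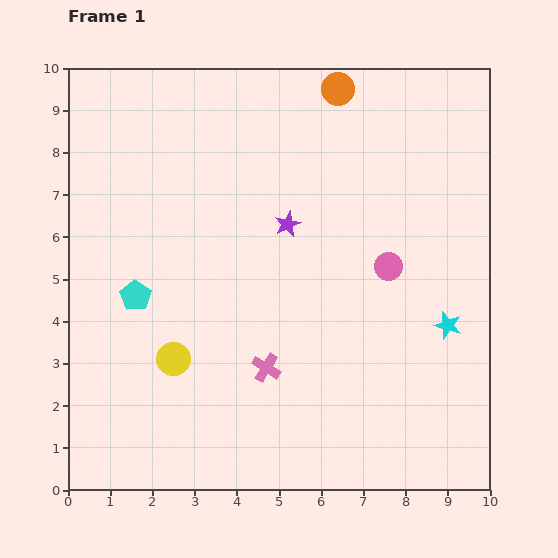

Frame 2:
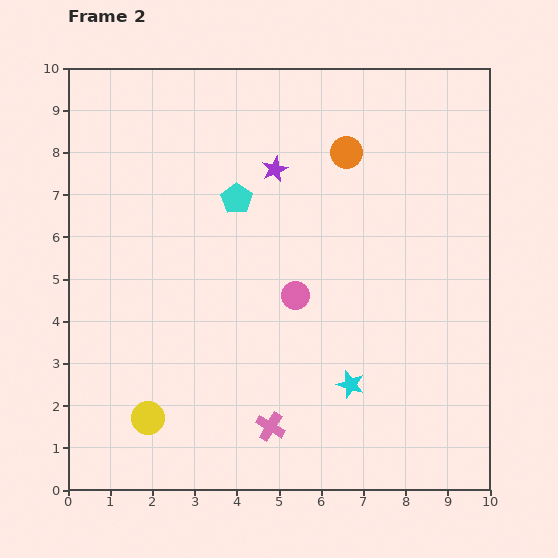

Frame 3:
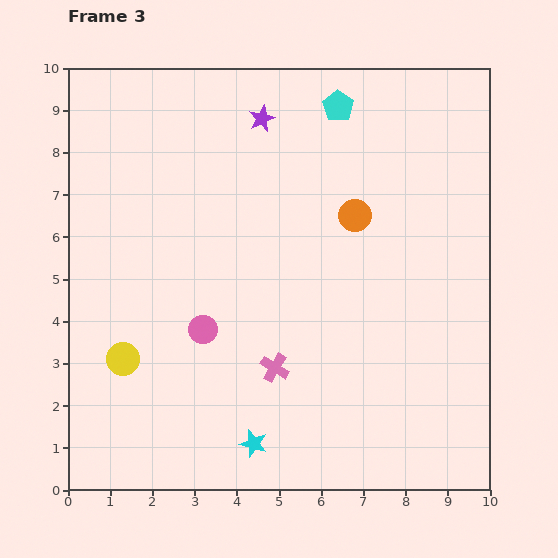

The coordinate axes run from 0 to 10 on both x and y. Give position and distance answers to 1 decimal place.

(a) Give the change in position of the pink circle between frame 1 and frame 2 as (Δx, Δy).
(-2.2, -0.7)

The pink circle was at (7.6, 5.3) in frame 1 and (5.4, 4.6) in frame 2.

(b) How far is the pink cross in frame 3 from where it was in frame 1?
0.2

The pink cross moved from (4.7, 2.9) to (4.9, 2.9), a distance of √(0.2² + 0.0²) ≈ 0.2.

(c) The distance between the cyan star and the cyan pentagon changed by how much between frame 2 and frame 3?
+3.0

Distance in frame 2: 5.2. Distance in frame 3: 8.2.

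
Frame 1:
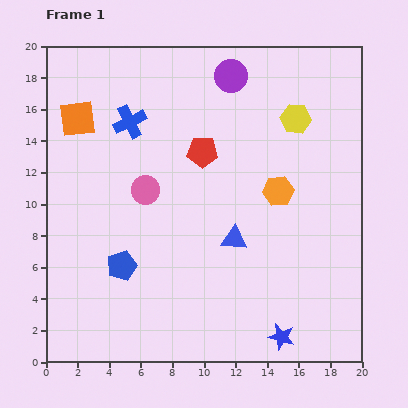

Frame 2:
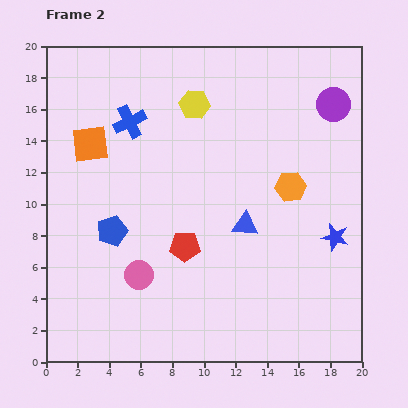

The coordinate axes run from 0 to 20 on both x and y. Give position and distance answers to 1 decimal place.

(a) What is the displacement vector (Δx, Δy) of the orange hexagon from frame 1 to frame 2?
(0.8, 0.3)

The orange hexagon was at (14.7, 10.8) in frame 1 and (15.5, 11.1) in frame 2.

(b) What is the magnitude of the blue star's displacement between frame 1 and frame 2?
7.2

The blue star moved from (14.9, 1.6) to (18.3, 7.9), a distance of √(3.4² + 6.3²) ≈ 7.2.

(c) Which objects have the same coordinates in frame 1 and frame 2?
the blue cross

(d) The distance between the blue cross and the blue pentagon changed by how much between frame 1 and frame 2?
-2.1

Distance in frame 1: 9.1. Distance in frame 2: 7.0.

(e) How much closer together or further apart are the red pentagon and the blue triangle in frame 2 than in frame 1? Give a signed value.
-1.9

Distance in frame 1: 5.9. Distance in frame 2: 4.0.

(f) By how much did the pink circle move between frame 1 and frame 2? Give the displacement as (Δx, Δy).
(-0.4, -5.4)

The pink circle was at (6.3, 10.9) in frame 1 and (5.9, 5.5) in frame 2.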